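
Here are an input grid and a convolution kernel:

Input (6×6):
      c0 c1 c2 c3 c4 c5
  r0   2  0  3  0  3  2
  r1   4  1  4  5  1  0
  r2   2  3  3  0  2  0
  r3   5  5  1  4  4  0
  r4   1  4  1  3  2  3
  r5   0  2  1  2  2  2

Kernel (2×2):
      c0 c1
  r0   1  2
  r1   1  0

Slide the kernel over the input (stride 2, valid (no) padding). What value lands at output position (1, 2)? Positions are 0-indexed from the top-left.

The receptive field on the input at this output position is [2 0 / 4 0]. Elementwise product with the kernel and sum: 2·1 + 0·2 + 4·1.

6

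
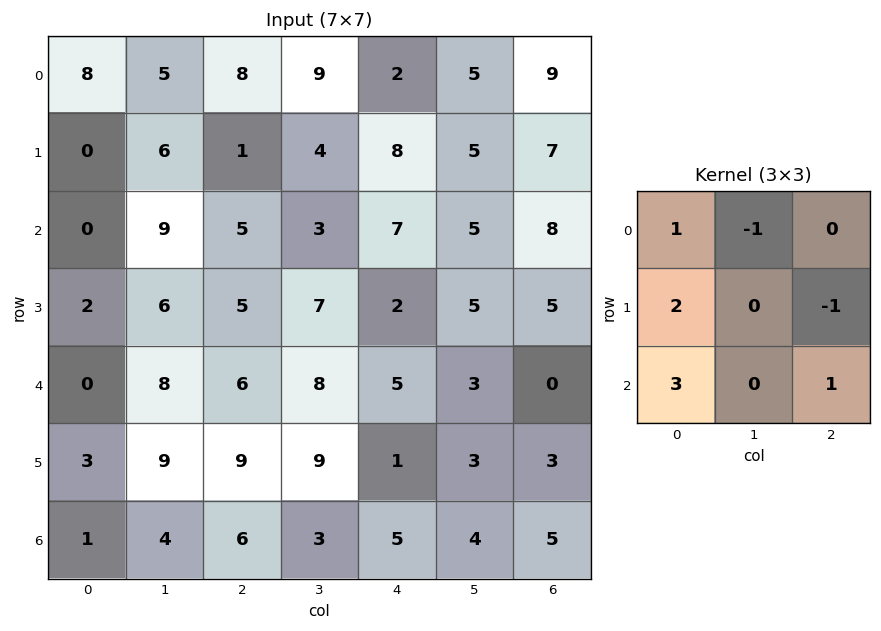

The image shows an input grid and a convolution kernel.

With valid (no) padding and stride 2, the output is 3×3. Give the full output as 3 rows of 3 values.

Output[0,0]: The receptive field on the input at this output position is [8 5 8 / 0 6 1 / 0 9 5]. Elementwise product with the kernel and sum: 8·1 + 5·-1 + 0·2 + 1·-1 + 0·3 + 5·1.
Output[0,1]: The receptive field on the input at this output position is [8 9 2 / 1 4 8 / 5 3 7]. Elementwise product with the kernel and sum: 8·1 + 9·-1 + 1·2 + 8·-1 + 5·3 + 7·1.

7 15 35
-4 33 16
-2 38 21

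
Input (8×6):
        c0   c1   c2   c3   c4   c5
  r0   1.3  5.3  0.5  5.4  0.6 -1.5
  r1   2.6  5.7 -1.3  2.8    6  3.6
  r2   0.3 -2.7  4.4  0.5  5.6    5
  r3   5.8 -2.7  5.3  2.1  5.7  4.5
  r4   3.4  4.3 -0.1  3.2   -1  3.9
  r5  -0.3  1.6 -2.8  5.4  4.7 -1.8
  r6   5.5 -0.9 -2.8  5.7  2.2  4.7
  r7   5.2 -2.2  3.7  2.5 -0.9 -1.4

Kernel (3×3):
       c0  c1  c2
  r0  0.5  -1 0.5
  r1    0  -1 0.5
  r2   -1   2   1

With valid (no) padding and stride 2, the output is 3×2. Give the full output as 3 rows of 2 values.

Output[0,0]: The receptive field on the input at this output position is [1.3 5.3 0.5 / 2.6 5.7 -1.3 / 0.3 -2.7 4.4]. Elementwise product with the kernel and sum: 1.3·0.5 + 5.3·-1 + 0.5·0.5 + 5.7·-1 + -1.3·0.5 + 0.3·-1 + -2.7·2 + 4.4·1.
Output[0,1]: The receptive field on the input at this output position is [0.5 5.4 0.6 / -1.3 2.8 6 / 4.4 0.5 5.6]. Elementwise product with the kernel and sum: 0.5·0.5 + 5.4·-1 + 0.6·0.5 + 2.8·-1 + 6·0.5 + 4.4·-1 + 0.5·2 + 5.6·1.

-12.05 -2.45
15.5 10.75
-15.75 9.6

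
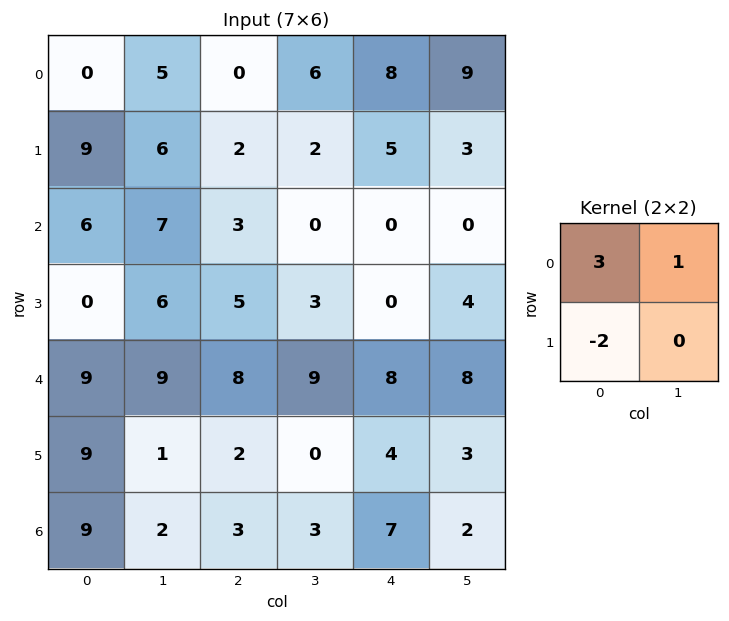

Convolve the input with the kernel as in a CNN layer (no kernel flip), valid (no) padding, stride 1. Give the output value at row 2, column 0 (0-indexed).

25

The receptive field on the input at this output position is [6 7 / 0 6]. Elementwise product with the kernel and sum: 6·3 + 7·1 + 0·-2.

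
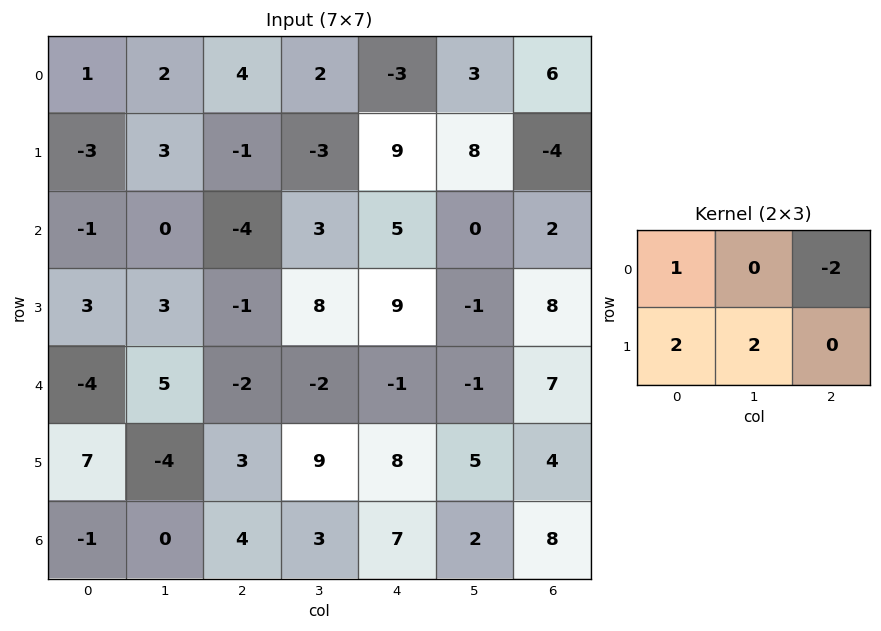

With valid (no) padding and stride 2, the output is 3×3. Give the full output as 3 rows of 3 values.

-7 2 19
19 0 17
6 24 11

Output[0,0]: The receptive field on the input at this output position is [1 2 4 / -3 3 -1]. Elementwise product with the kernel and sum: 1·1 + 4·-2 + -3·2 + 3·2.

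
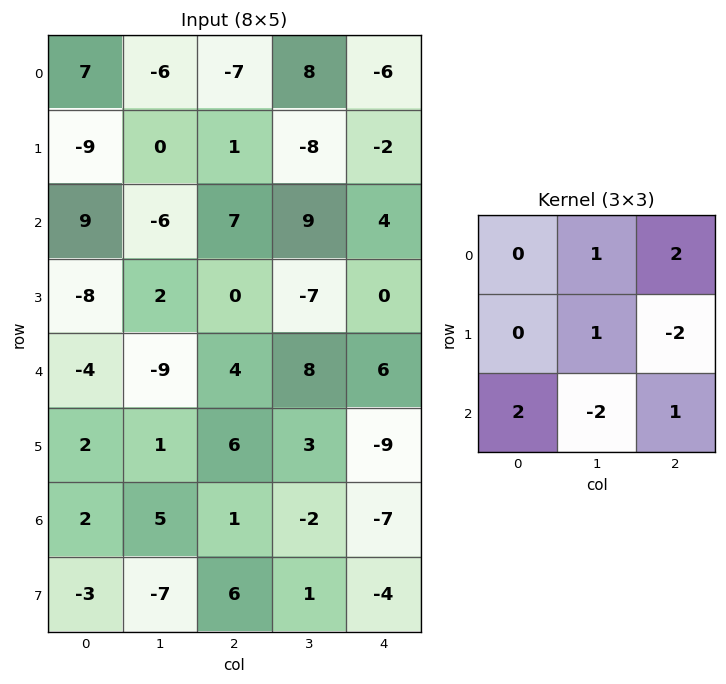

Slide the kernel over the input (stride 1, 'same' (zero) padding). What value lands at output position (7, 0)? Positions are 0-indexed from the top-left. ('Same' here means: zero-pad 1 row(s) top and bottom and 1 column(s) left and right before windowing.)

23

The receptive field on the zero-padded input at this output position is [0 2 5 / 0 -3 -7 / 0 0 0]. Elementwise product with the kernel and sum: 2·1 + 5·2 + -3·1 + -7·-2 + 0·2 + 0·-2 + 0·1.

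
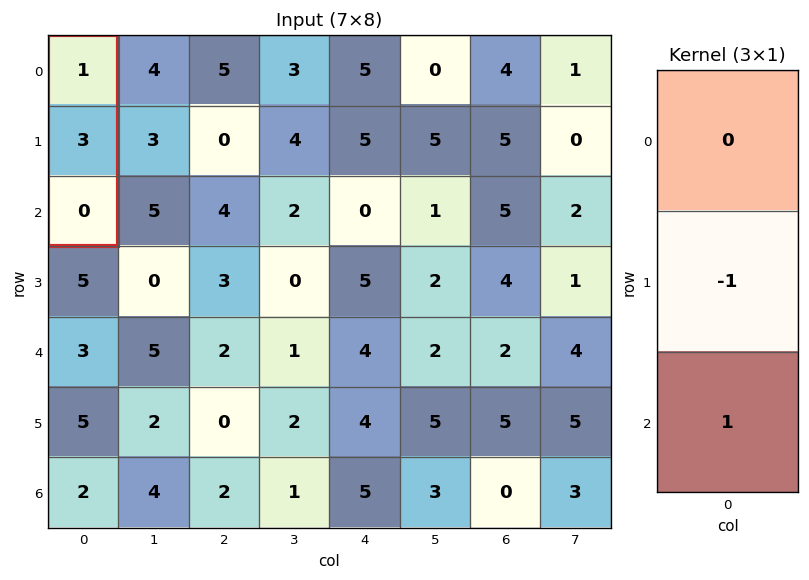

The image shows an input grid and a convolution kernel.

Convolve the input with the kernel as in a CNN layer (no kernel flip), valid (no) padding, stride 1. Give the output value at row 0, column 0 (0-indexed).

The receptive field on the input at this output position is [1 / 3 / 0]. Elementwise product with the kernel and sum: 3·-1 + 0·1.

-3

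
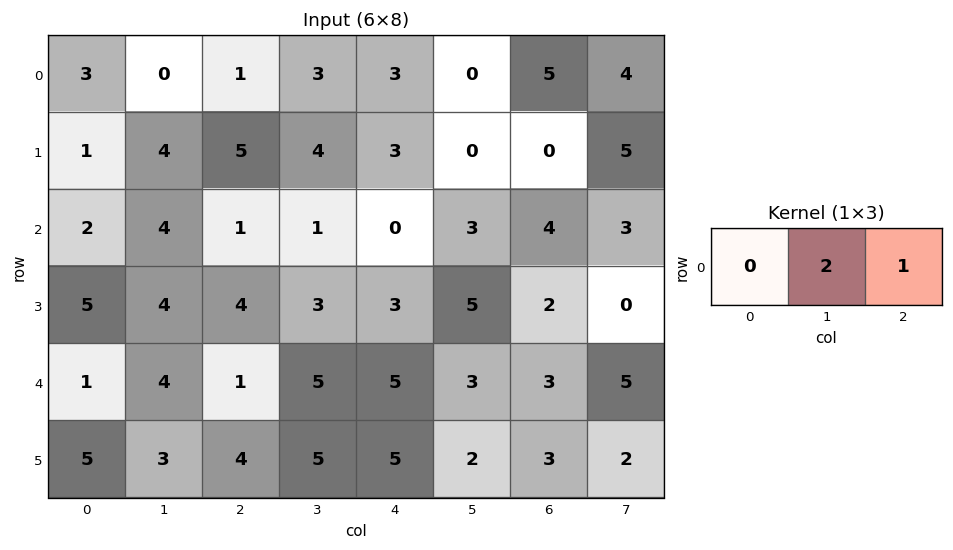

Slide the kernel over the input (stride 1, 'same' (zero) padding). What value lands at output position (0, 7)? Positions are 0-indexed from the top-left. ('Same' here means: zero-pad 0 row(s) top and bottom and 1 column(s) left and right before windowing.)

The receptive field on the zero-padded input at this output position is [5 4 0]. Elementwise product with the kernel and sum: 4·2 + 0·1.

8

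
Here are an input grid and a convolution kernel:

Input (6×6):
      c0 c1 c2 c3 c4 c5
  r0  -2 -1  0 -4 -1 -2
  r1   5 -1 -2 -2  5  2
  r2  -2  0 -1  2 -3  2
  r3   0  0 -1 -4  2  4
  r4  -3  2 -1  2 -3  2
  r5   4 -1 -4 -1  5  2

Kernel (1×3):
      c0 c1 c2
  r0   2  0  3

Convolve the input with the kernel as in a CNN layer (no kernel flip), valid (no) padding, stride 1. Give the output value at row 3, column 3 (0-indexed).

4

The receptive field on the input at this output position is [-4 2 4]. Elementwise product with the kernel and sum: -4·2 + 4·3.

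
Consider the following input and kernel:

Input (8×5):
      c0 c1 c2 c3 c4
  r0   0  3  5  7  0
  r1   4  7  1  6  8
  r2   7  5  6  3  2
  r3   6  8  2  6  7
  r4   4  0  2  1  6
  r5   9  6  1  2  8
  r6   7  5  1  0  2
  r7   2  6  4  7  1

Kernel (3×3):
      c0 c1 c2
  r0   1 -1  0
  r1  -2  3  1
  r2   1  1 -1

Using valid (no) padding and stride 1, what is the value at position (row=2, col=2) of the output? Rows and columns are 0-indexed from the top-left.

The receptive field on the input at this output position is [6 3 2 / 2 6 7 / 2 1 6]. Elementwise product with the kernel and sum: 6·1 + 3·-1 + 2·-2 + 6·3 + 7·1 + 2·1 + 1·1 + 6·-1.

21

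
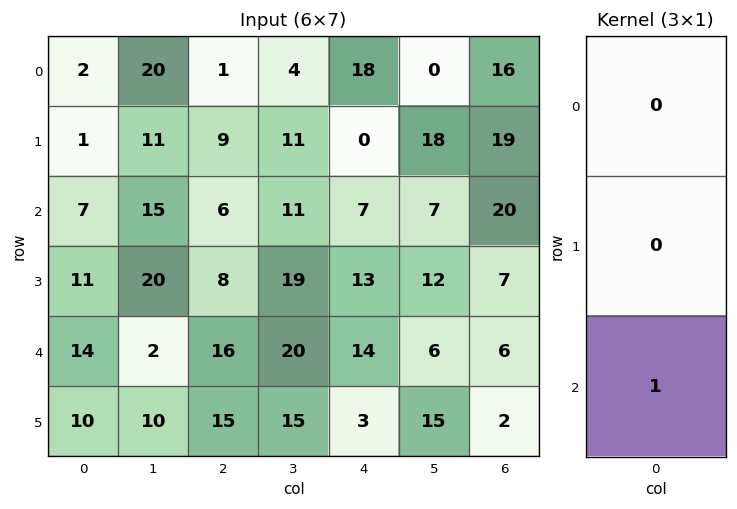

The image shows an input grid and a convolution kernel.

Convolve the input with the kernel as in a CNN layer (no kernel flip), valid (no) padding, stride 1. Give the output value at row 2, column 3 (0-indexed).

20

The receptive field on the input at this output position is [11 / 19 / 20]. Elementwise product with the kernel and sum: 20·1.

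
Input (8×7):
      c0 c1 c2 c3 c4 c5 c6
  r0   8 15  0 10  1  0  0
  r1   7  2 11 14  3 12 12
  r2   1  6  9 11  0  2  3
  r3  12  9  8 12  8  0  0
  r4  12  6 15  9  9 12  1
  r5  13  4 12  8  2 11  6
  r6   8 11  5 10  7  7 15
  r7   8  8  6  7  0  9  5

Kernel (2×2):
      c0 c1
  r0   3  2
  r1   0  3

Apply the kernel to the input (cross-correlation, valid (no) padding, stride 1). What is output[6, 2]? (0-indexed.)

The receptive field on the input at this output position is [5 10 / 6 7]. Elementwise product with the kernel and sum: 5·3 + 10·2 + 7·3.

56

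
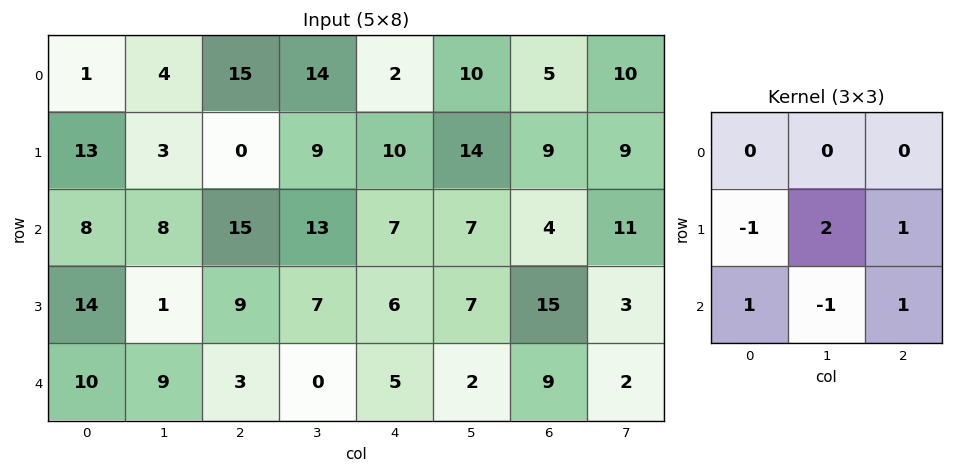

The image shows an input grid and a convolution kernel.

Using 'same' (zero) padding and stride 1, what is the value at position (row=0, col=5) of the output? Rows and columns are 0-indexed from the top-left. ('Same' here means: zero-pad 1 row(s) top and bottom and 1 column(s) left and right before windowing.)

28

The receptive field on the zero-padded input at this output position is [0 0 0 / 2 10 5 / 10 14 9]. Elementwise product with the kernel and sum: 2·-1 + 10·2 + 5·1 + 10·1 + 14·-1 + 9·1.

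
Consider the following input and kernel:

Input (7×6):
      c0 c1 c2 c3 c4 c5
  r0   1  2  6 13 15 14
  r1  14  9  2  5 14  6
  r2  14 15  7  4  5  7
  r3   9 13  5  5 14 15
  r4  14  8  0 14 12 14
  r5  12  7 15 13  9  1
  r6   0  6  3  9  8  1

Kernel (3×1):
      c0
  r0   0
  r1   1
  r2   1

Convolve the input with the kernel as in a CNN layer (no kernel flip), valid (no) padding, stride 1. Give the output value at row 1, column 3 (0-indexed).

9

The receptive field on the input at this output position is [5 / 4 / 5]. Elementwise product with the kernel and sum: 4·1 + 5·1.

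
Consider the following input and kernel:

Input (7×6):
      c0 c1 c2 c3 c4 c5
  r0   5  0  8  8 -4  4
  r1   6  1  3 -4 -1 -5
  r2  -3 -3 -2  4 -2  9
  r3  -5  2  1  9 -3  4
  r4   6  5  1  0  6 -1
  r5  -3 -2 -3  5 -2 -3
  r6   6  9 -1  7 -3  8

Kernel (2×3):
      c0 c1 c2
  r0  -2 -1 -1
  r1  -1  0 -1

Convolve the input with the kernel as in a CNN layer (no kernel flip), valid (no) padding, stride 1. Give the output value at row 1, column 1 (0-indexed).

-2

The receptive field on the input at this output position is [1 3 -4 / -3 -2 4]. Elementwise product with the kernel and sum: 1·-2 + 3·-1 + -4·-1 + -3·-1 + 4·-1.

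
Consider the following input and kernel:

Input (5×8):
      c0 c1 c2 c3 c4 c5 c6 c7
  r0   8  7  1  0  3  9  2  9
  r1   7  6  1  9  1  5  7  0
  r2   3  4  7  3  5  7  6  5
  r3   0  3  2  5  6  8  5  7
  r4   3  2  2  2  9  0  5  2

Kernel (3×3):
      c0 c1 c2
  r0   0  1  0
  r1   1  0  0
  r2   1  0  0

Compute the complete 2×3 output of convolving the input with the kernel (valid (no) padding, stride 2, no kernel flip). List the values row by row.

17 8 15
7 7 22

Output[0,0]: The receptive field on the input at this output position is [8 7 1 / 7 6 1 / 3 4 7]. Elementwise product with the kernel and sum: 7·1 + 7·1 + 3·1.
Output[0,1]: The receptive field on the input at this output position is [1 0 3 / 1 9 1 / 7 3 5]. Elementwise product with the kernel and sum: 0·1 + 1·1 + 7·1.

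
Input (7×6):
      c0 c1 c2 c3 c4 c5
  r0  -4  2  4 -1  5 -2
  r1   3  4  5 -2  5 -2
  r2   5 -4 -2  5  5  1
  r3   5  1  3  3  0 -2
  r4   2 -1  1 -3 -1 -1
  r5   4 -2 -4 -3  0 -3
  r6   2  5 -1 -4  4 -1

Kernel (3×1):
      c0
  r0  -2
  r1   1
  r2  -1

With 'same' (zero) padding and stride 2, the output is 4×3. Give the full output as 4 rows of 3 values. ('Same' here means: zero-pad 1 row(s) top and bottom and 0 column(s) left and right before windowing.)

-7 -1 0
-6 -15 -5
-12 -1 -1
-6 7 4

Output[0,0]: The receptive field on the zero-padded input at this output position is [0 / -4 / 3]. Elementwise product with the kernel and sum: 0·-2 + -4·1 + 3·-1.
Output[0,1]: The receptive field on the zero-padded input at this output position is [0 / 4 / 5]. Elementwise product with the kernel and sum: 0·-2 + 4·1 + 5·-1.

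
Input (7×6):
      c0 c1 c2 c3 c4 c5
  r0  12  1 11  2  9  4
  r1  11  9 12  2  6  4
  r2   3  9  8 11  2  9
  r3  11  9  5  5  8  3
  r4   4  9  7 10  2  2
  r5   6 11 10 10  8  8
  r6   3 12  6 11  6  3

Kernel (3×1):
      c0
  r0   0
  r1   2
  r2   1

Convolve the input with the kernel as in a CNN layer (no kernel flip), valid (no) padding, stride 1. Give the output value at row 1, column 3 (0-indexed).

27

The receptive field on the input at this output position is [2 / 11 / 5]. Elementwise product with the kernel and sum: 11·2 + 5·1.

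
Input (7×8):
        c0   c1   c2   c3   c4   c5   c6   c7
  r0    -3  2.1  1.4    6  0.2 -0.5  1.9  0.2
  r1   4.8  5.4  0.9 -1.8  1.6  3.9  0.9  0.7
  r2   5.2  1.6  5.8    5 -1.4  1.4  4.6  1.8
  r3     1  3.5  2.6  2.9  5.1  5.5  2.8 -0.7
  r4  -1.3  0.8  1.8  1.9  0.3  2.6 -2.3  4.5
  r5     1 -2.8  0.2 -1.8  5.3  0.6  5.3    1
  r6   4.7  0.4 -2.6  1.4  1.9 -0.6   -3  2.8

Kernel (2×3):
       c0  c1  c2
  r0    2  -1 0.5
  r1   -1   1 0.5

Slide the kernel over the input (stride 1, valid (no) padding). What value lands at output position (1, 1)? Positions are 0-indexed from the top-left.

The receptive field on the input at this output position is [5.4 0.9 -1.8 / 1.6 5.8 5]. Elementwise product with the kernel and sum: 5.4·2 + 0.9·-1 + -1.8·0.5 + 1.6·-1 + 5.8·1 + 5·0.5.

15.7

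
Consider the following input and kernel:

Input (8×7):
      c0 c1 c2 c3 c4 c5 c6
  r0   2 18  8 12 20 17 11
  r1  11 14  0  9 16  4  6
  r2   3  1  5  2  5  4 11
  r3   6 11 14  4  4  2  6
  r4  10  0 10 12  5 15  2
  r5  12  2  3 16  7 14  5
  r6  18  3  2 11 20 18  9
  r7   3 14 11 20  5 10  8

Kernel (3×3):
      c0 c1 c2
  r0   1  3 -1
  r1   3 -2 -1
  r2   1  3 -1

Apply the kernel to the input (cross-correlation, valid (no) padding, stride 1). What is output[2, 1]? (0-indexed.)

The receptive field on the input at this output position is [1 5 2 / 11 14 4 / 0 10 12]. Elementwise product with the kernel and sum: 1·1 + 5·3 + 2·-1 + 11·3 + 14·-2 + 4·-1 + 0·1 + 10·3 + 12·-1.

33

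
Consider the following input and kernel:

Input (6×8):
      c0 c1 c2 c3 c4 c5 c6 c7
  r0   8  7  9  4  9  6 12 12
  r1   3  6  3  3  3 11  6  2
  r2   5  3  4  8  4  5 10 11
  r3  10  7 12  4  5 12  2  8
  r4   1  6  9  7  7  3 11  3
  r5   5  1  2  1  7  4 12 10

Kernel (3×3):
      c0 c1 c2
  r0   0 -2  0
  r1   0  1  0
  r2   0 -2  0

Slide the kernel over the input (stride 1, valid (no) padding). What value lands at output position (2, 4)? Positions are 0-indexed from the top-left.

The receptive field on the input at this output position is [4 5 10 / 5 12 2 / 7 3 11]. Elementwise product with the kernel and sum: 5·-2 + 12·1 + 3·-2.

-4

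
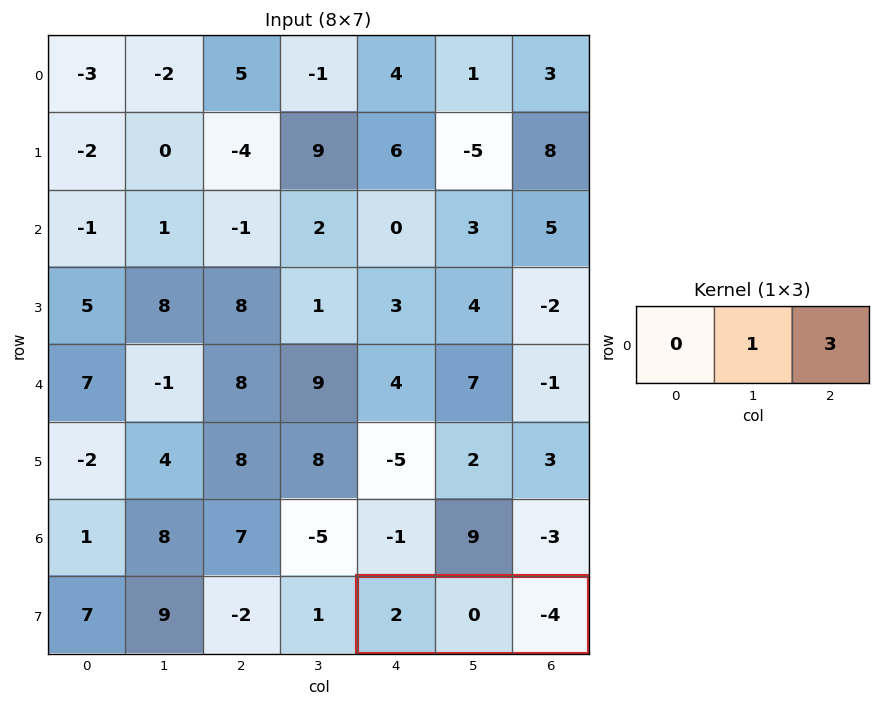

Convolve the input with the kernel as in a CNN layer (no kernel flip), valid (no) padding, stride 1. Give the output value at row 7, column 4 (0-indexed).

The receptive field on the input at this output position is [2 0 -4]. Elementwise product with the kernel and sum: 0·1 + -4·3.

-12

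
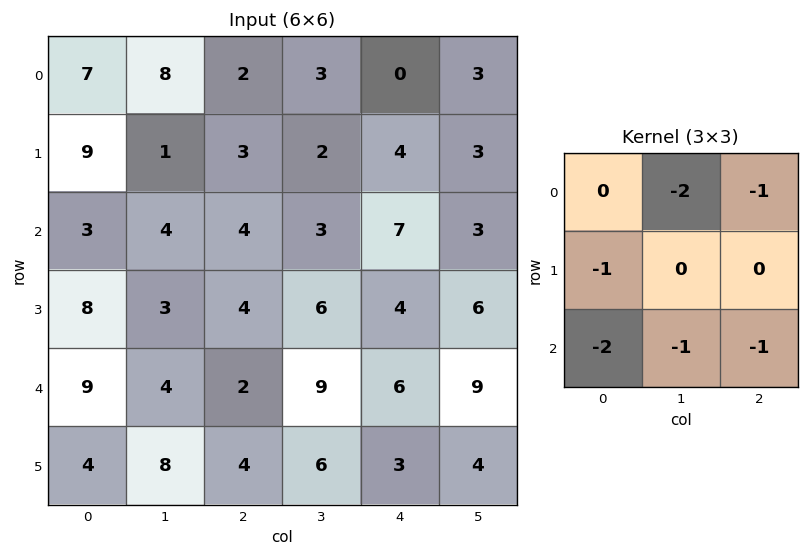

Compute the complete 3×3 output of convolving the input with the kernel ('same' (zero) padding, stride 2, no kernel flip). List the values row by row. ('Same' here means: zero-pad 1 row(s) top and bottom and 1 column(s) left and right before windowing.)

Output[0,0]: The receptive field on the zero-padded input at this output position is [0 0 0 / 0 7 8 / 0 9 1]. Elementwise product with the kernel and sum: 0·-2 + 0·-1 + 0·-1 + 0·-2 + 9·-1 + 1·-1.
Output[0,1]: The receptive field on the zero-padded input at this output position is [0 0 0 / 8 2 3 / 1 3 2]. Elementwise product with the kernel and sum: 0·-2 + 0·-1 + 8·-1 + 1·-2 + 3·-1 + 2·-1.

-10 -15 -14
-30 -28 -36
-31 -44 -42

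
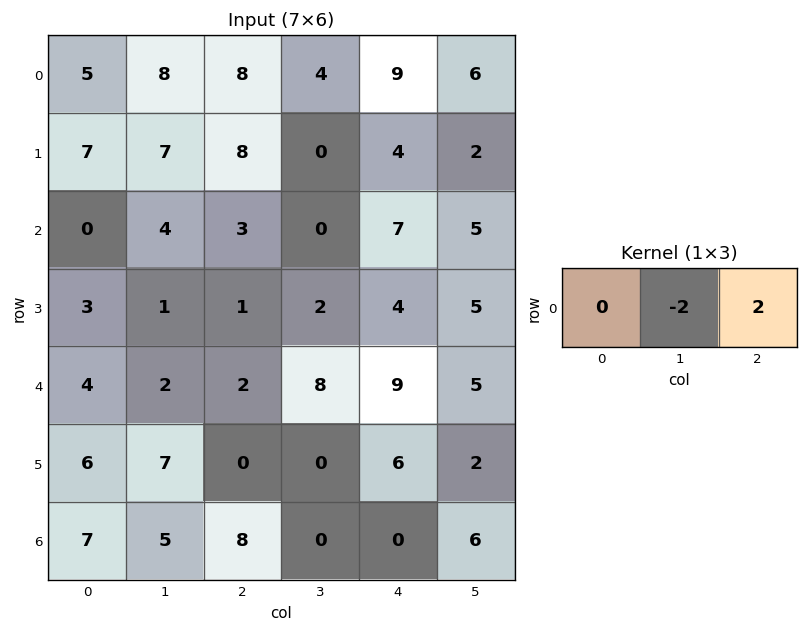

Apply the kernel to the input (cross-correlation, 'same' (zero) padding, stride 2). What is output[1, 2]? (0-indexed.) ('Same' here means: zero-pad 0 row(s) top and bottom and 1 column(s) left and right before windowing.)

The receptive field on the zero-padded input at this output position is [0 7 5]. Elementwise product with the kernel and sum: 7·-2 + 5·2.

-4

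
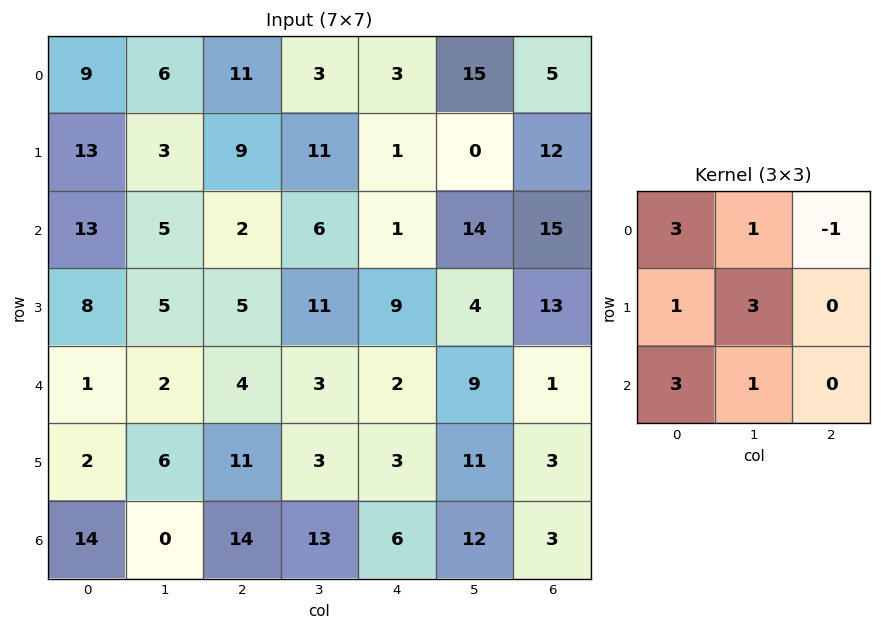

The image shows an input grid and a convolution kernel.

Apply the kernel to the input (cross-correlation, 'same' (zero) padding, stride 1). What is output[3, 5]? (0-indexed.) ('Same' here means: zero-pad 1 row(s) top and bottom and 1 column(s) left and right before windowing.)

The receptive field on the zero-padded input at this output position is [1 14 15 / 9 4 13 / 2 9 1]. Elementwise product with the kernel and sum: 1·3 + 14·1 + 15·-1 + 9·1 + 4·3 + 2·3 + 9·1.

38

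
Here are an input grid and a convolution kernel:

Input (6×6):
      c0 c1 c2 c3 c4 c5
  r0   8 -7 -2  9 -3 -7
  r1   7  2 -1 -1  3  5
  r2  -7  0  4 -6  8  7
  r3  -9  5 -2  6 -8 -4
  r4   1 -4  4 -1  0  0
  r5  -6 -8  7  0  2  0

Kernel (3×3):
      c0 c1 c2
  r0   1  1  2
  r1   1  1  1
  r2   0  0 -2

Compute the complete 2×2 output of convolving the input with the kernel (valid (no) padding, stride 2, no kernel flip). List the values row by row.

-3 -14
-13 10

Output[0,0]: The receptive field on the input at this output position is [8 -7 -2 / 7 2 -1 / -7 0 4]. Elementwise product with the kernel and sum: 8·1 + -7·1 + -2·2 + 7·1 + 2·1 + -1·1 + 4·-2.
Output[0,1]: The receptive field on the input at this output position is [-2 9 -3 / -1 -1 3 / 4 -6 8]. Elementwise product with the kernel and sum: -2·1 + 9·1 + -3·2 + -1·1 + -1·1 + 3·1 + 8·-2.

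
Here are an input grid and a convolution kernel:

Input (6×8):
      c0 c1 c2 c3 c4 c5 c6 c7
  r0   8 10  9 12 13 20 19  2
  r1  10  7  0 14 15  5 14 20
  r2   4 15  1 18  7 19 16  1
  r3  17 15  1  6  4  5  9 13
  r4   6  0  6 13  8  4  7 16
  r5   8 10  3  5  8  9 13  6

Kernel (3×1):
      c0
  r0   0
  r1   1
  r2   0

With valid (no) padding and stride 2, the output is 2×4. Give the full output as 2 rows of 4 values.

Output[0,0]: The receptive field on the input at this output position is [8 / 10 / 4]. Elementwise product with the kernel and sum: 10·1.

10 0 15 14
17 1 4 9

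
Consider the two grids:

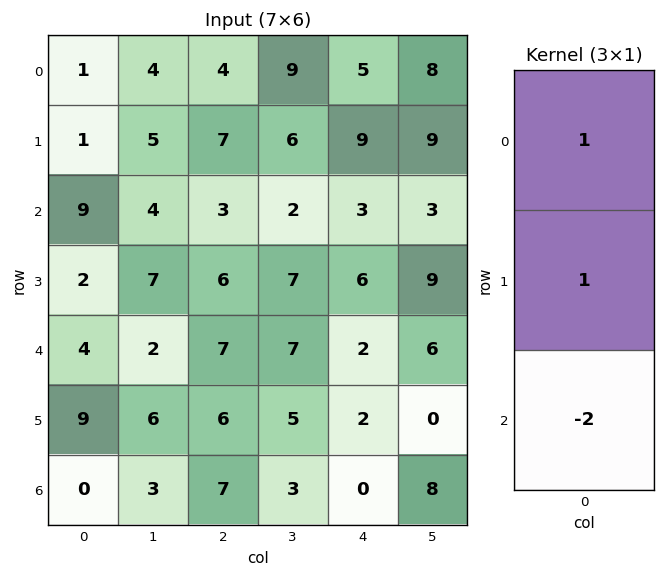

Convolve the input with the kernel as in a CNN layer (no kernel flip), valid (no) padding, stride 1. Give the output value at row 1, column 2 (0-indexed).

The receptive field on the input at this output position is [7 / 3 / 6]. Elementwise product with the kernel and sum: 7·1 + 3·1 + 6·-2.

-2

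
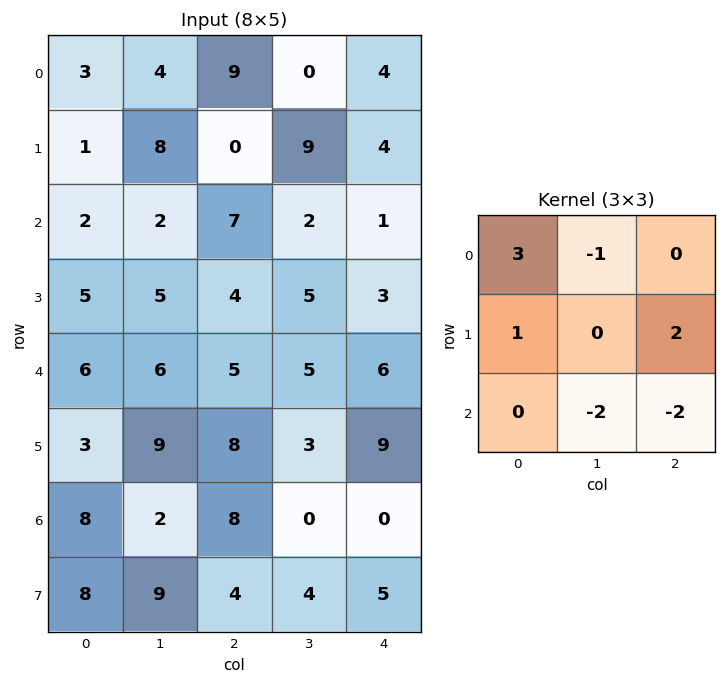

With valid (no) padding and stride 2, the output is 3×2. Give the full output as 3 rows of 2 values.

-12 29
-5 7
11 36

Output[0,0]: The receptive field on the input at this output position is [3 4 9 / 1 8 0 / 2 2 7]. Elementwise product with the kernel and sum: 3·3 + 4·-1 + 1·1 + 0·2 + 2·-2 + 7·-2.
Output[0,1]: The receptive field on the input at this output position is [9 0 4 / 0 9 4 / 7 2 1]. Elementwise product with the kernel and sum: 9·3 + 0·-1 + 0·1 + 4·2 + 2·-2 + 1·-2.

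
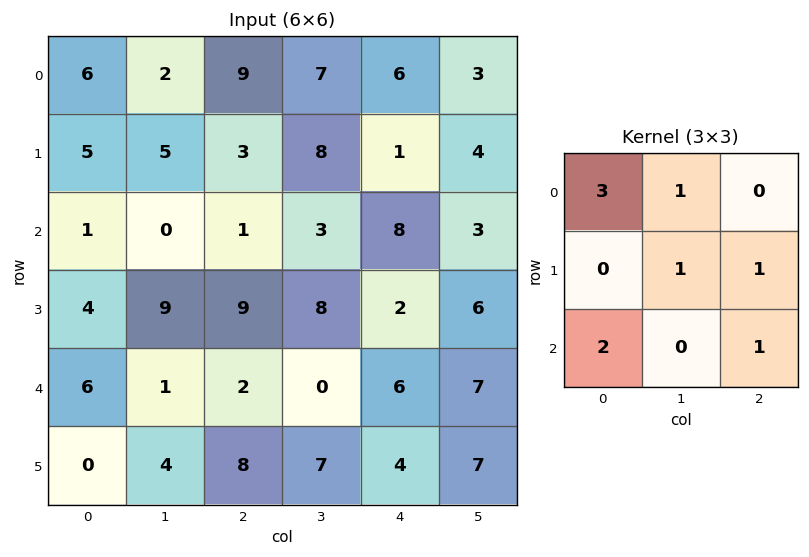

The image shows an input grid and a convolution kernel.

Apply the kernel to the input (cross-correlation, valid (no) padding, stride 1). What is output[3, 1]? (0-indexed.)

The receptive field on the input at this output position is [9 9 8 / 1 2 0 / 4 8 7]. Elementwise product with the kernel and sum: 9·3 + 9·1 + 2·1 + 0·1 + 4·2 + 7·1.

53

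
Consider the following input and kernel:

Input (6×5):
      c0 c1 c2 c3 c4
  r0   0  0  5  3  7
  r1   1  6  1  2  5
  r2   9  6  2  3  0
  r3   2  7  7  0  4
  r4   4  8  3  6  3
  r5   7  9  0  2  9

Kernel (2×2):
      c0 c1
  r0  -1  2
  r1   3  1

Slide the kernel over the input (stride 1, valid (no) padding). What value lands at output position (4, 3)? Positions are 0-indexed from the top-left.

15

The receptive field on the input at this output position is [6 3 / 2 9]. Elementwise product with the kernel and sum: 6·-1 + 3·2 + 2·3 + 9·1.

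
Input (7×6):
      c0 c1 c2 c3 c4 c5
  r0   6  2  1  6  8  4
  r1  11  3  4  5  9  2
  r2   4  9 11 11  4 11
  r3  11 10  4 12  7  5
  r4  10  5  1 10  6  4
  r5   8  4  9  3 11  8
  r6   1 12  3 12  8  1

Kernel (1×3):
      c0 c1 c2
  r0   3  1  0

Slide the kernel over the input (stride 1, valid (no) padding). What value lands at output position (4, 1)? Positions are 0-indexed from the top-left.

16

The receptive field on the input at this output position is [5 1 10]. Elementwise product with the kernel and sum: 5·3 + 1·1.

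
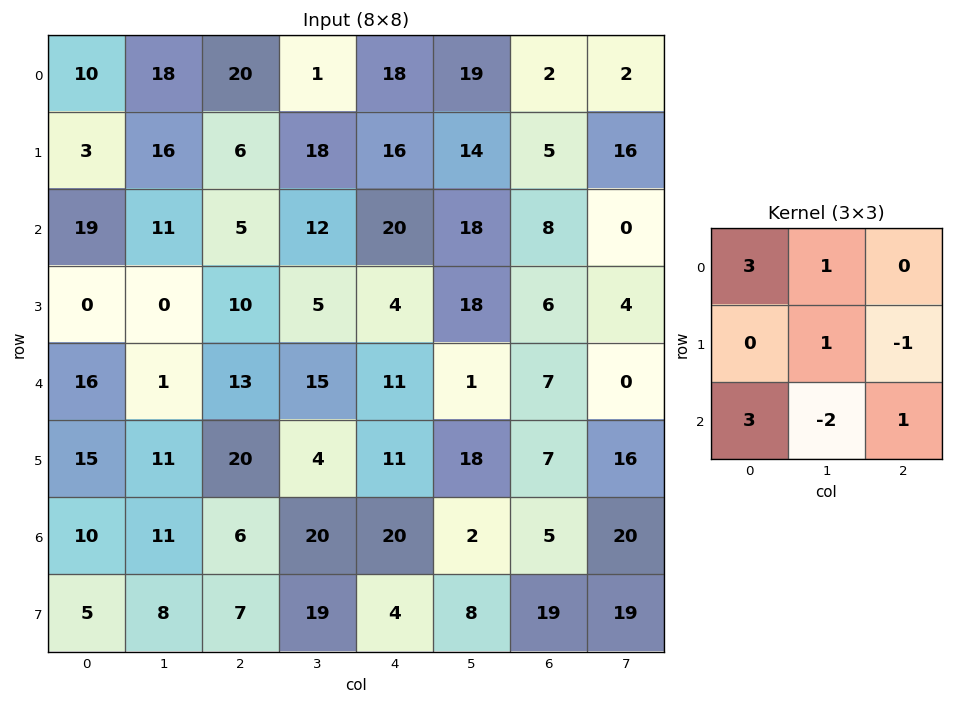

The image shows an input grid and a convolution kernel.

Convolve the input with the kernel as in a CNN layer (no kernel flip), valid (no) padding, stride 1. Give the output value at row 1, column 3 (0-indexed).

The receptive field on the input at this output position is [18 16 14 / 12 20 18 / 5 4 18]. Elementwise product with the kernel and sum: 18·3 + 16·1 + 20·1 + 18·-1 + 5·3 + 4·-2 + 18·1.

97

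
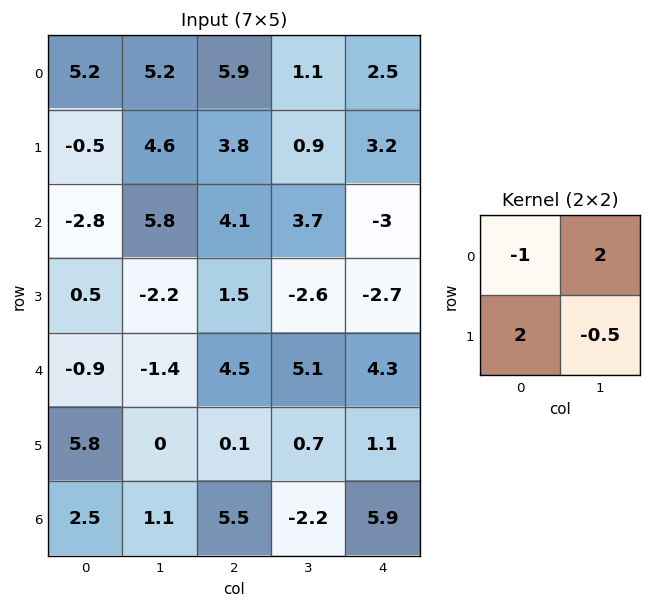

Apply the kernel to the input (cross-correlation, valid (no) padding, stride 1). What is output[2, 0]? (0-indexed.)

The receptive field on the input at this output position is [-2.8 5.8 / 0.5 -2.2]. Elementwise product with the kernel and sum: -2.8·-1 + 5.8·2 + 0.5·2 + -2.2·-0.5.

16.5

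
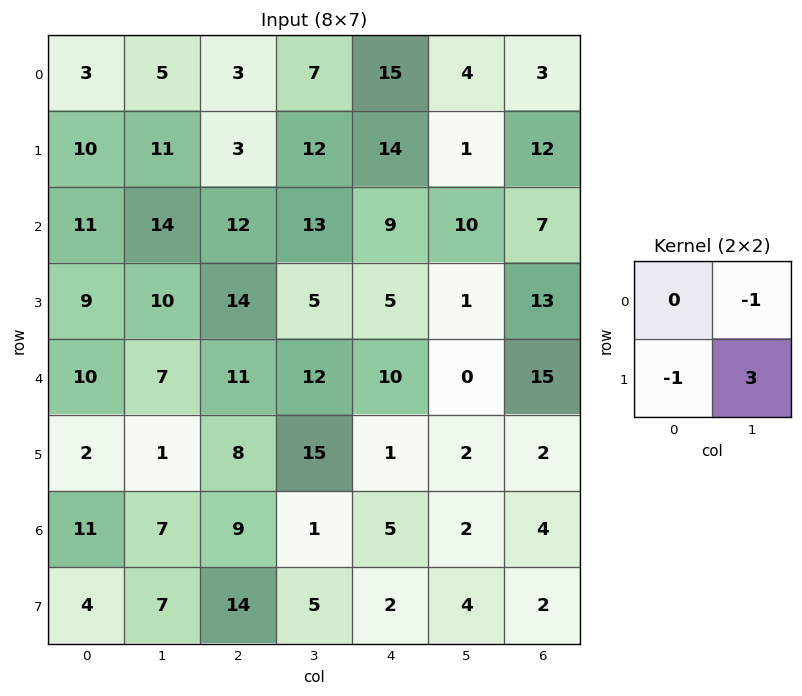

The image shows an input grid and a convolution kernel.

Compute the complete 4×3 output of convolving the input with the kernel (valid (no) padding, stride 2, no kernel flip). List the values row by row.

Output[0,0]: The receptive field on the input at this output position is [3 5 / 10 11]. Elementwise product with the kernel and sum: 5·-1 + 10·-1 + 11·3.

18 26 -15
7 -12 -12
-6 25 5
10 0 8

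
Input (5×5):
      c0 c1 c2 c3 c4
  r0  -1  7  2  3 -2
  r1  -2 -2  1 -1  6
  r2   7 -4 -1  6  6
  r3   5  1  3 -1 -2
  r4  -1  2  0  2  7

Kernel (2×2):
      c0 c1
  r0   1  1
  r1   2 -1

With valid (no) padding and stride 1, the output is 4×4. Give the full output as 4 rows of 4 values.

Output[0,0]: The receptive field on the input at this output position is [-1 7 / -2 -2]. Elementwise product with the kernel and sum: -1·1 + 7·1 + -2·2 + -2·-1.

4 4 8 -7
14 -8 -8 11
12 -6 12 12
2 8 0 -6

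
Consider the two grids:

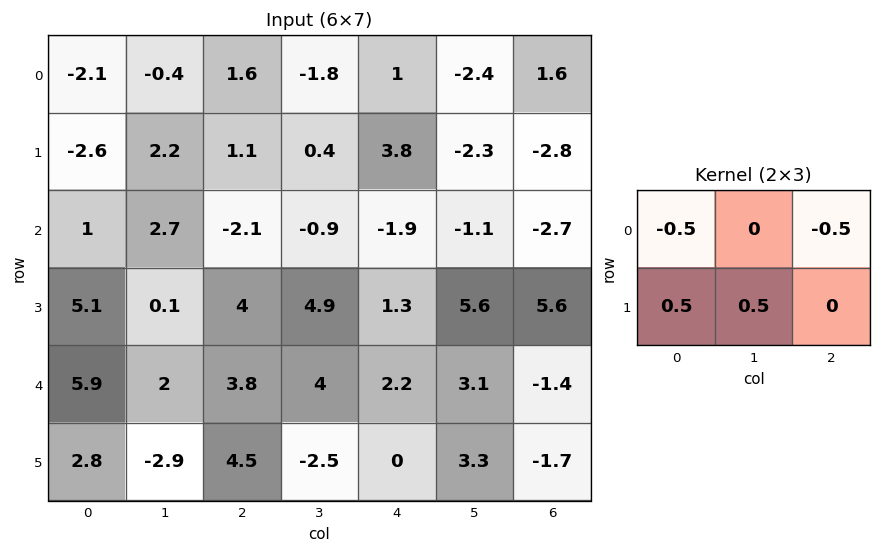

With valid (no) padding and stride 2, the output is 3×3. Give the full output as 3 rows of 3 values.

0.05 -0.55 -0.55
3.15 6.45 5.75
-4.9 -2 1.25

Output[0,0]: The receptive field on the input at this output position is [-2.1 -0.4 1.6 / -2.6 2.2 1.1]. Elementwise product with the kernel and sum: -2.1·-0.5 + 1.6·-0.5 + -2.6·0.5 + 2.2·0.5.
Output[0,1]: The receptive field on the input at this output position is [1.6 -1.8 1 / 1.1 0.4 3.8]. Elementwise product with the kernel and sum: 1.6·-0.5 + 1·-0.5 + 1.1·0.5 + 0.4·0.5.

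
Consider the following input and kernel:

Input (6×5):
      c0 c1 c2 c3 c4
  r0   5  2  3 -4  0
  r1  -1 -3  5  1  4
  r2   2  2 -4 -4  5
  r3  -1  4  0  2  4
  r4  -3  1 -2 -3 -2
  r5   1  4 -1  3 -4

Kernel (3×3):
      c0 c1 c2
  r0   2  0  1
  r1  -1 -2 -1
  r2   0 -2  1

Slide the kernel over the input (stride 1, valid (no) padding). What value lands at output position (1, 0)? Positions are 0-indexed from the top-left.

-7

The receptive field on the input at this output position is [-1 -3 5 / 2 2 -4 / -1 4 0]. Elementwise product with the kernel and sum: -1·2 + 5·1 + 2·-1 + 2·-2 + -4·-1 + 4·-2 + 0·1.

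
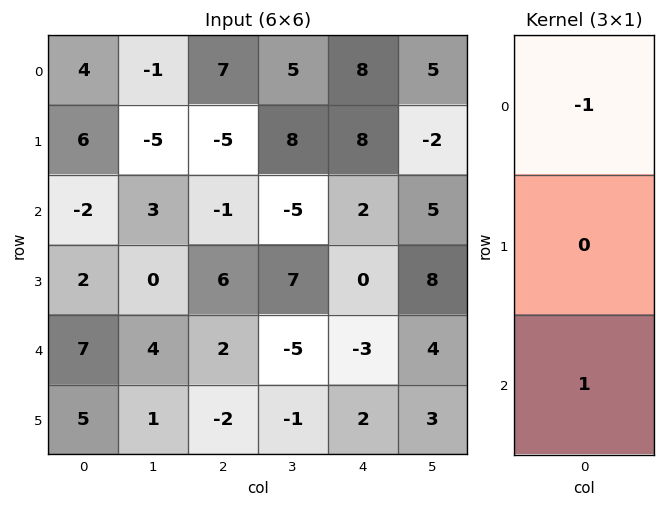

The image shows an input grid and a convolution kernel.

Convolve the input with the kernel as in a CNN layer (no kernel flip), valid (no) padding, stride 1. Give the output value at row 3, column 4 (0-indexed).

The receptive field on the input at this output position is [0 / -3 / 2]. Elementwise product with the kernel and sum: 0·-1 + 2·1.

2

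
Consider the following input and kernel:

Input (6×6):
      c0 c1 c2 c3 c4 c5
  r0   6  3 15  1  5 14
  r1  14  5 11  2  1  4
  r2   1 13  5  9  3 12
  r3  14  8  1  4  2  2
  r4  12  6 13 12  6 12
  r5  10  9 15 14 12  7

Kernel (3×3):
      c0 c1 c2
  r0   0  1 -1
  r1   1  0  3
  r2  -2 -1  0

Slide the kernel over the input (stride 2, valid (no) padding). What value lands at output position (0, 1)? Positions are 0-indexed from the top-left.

-9

The receptive field on the input at this output position is [15 1 5 / 11 2 1 / 5 9 3]. Elementwise product with the kernel and sum: 1·1 + 5·-1 + 11·1 + 1·3 + 5·-2 + 9·-1.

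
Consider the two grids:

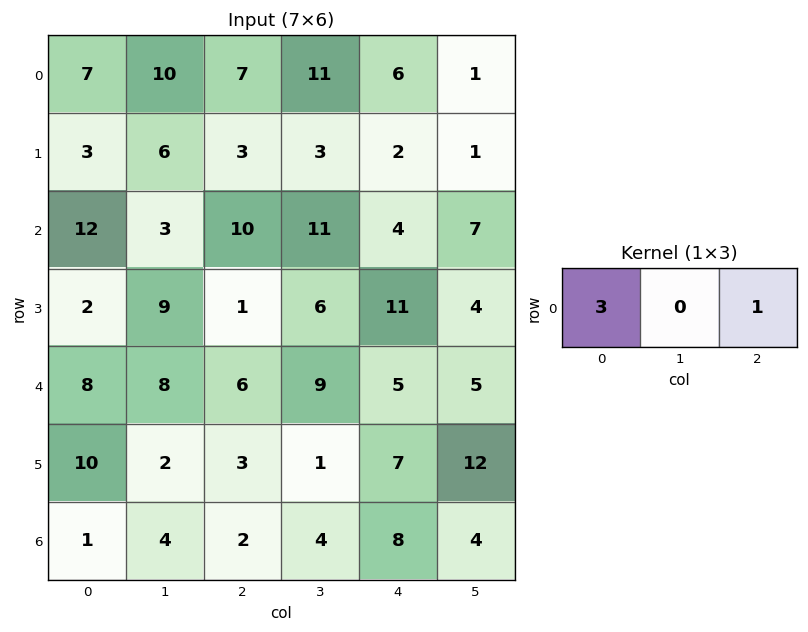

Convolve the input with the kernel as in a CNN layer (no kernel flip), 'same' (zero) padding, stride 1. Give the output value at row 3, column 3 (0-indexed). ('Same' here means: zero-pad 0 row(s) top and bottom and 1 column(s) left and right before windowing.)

The receptive field on the zero-padded input at this output position is [1 6 11]. Elementwise product with the kernel and sum: 1·3 + 11·1.

14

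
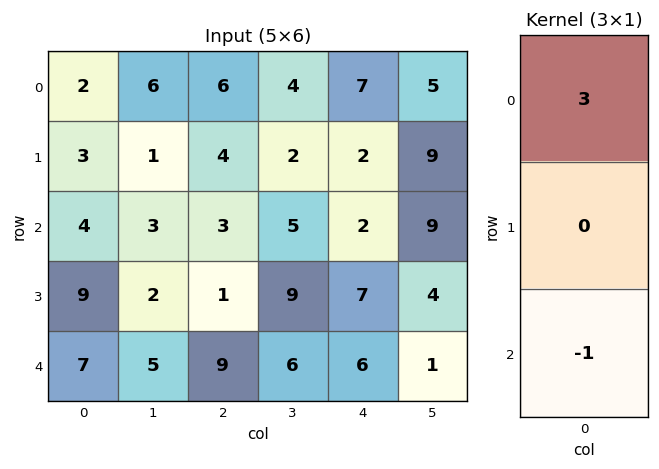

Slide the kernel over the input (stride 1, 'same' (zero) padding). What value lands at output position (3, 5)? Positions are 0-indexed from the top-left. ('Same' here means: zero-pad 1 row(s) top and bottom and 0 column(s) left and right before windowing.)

26

The receptive field on the zero-padded input at this output position is [9 / 4 / 1]. Elementwise product with the kernel and sum: 9·3 + 1·-1.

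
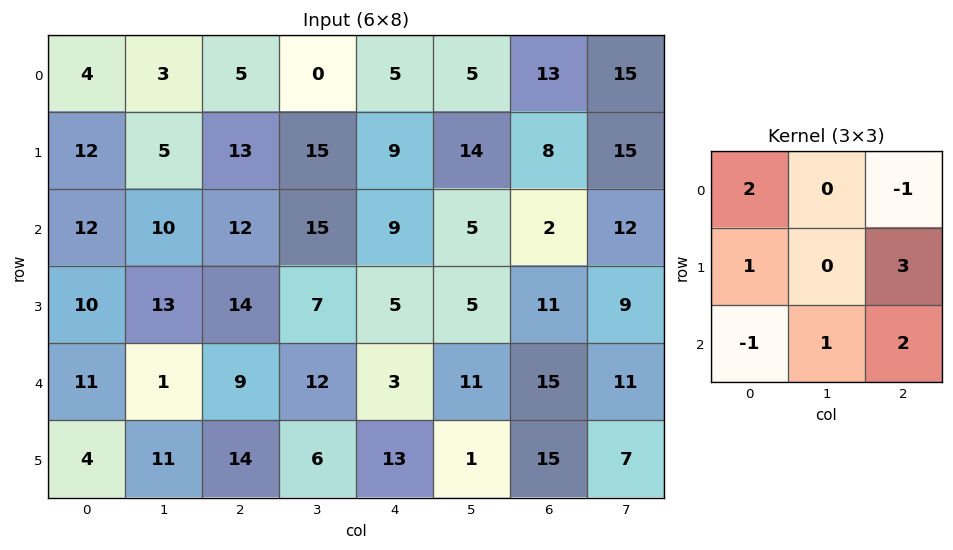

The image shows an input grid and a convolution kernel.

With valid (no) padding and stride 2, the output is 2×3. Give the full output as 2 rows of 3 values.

76 66 30
72 53 92

Output[0,0]: The receptive field on the input at this output position is [4 3 5 / 12 5 13 / 12 10 12]. Elementwise product with the kernel and sum: 4·2 + 5·-1 + 12·1 + 13·3 + 12·-1 + 10·1 + 12·2.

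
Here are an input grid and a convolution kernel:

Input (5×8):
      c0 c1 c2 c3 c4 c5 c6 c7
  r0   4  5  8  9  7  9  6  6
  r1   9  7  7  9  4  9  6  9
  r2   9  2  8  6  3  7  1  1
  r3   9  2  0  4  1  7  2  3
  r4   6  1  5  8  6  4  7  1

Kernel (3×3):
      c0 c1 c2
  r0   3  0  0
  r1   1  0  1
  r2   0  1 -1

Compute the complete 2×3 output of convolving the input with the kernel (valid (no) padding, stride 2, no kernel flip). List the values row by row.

Output[0,0]: The receptive field on the input at this output position is [4 5 8 / 9 7 7 / 9 2 8]. Elementwise product with the kernel and sum: 4·3 + 9·1 + 7·1 + 2·1 + 8·-1.
Output[0,1]: The receptive field on the input at this output position is [8 9 7 / 7 9 4 / 8 6 3]. Elementwise product with the kernel and sum: 8·3 + 7·1 + 4·1 + 6·1 + 3·-1.

22 38 37
32 27 9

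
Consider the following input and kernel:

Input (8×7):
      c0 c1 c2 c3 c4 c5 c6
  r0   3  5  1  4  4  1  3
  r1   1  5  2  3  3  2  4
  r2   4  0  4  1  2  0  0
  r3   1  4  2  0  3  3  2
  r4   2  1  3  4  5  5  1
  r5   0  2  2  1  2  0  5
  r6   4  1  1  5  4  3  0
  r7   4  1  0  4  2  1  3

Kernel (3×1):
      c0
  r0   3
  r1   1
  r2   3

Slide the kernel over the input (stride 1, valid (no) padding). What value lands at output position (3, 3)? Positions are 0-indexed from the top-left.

The receptive field on the input at this output position is [0 / 4 / 1]. Elementwise product with the kernel and sum: 0·3 + 4·1 + 1·3.

7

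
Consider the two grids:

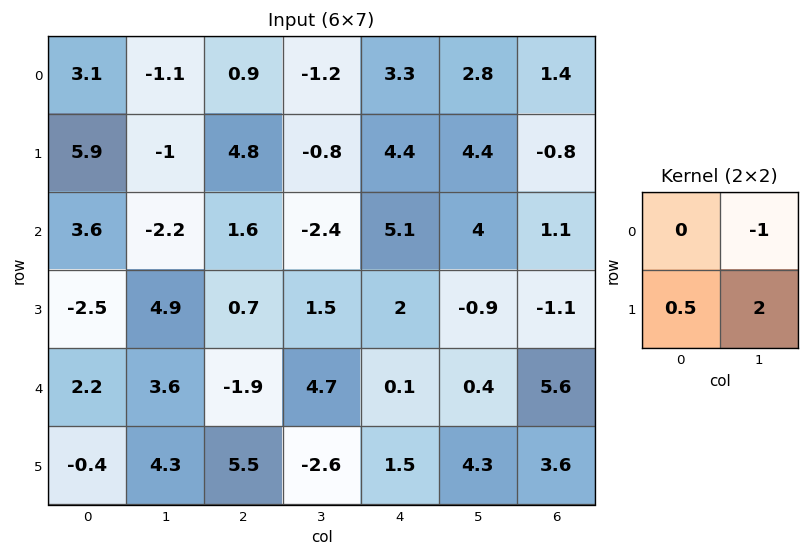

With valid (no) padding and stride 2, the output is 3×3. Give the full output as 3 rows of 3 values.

2.05 2 8.2
10.75 5.75 -4.8
4.8 -7.15 8.95

Output[0,0]: The receptive field on the input at this output position is [3.1 -1.1 / 5.9 -1]. Elementwise product with the kernel and sum: -1.1·-1 + 5.9·0.5 + -1·2.
Output[0,1]: The receptive field on the input at this output position is [0.9 -1.2 / 4.8 -0.8]. Elementwise product with the kernel and sum: -1.2·-1 + 4.8·0.5 + -0.8·2.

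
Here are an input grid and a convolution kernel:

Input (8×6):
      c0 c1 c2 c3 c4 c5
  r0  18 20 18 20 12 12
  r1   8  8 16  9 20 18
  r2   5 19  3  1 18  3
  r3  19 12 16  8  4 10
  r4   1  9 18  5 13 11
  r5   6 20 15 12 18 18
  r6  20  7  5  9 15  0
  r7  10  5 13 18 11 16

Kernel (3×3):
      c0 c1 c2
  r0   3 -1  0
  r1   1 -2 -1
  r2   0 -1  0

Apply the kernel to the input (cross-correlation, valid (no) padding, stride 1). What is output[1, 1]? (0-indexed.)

4

The receptive field on the input at this output position is [8 16 9 / 19 3 1 / 12 16 8]. Elementwise product with the kernel and sum: 8·3 + 16·-1 + 19·1 + 3·-2 + 1·-1 + 16·-1.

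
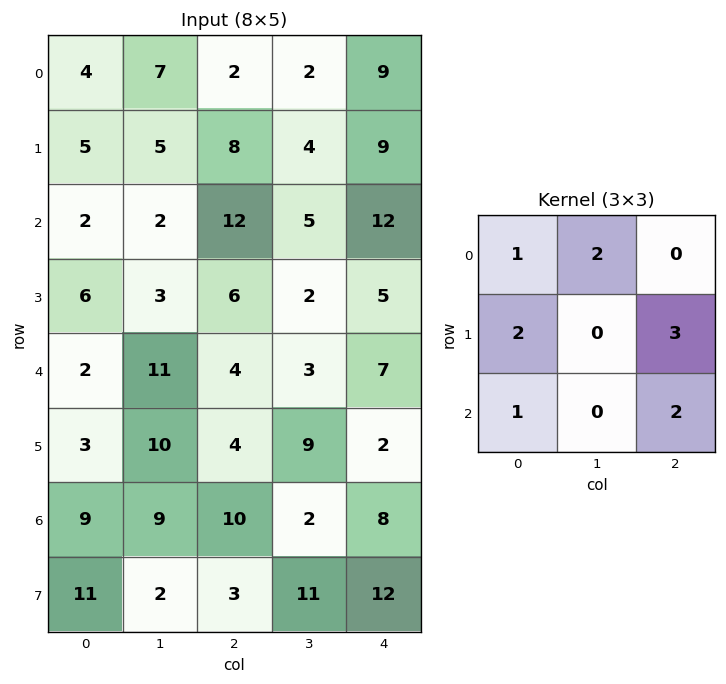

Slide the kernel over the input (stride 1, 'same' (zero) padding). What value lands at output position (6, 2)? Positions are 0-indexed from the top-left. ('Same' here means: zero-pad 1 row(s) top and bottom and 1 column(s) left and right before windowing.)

66

The receptive field on the zero-padded input at this output position is [10 4 9 / 9 10 2 / 2 3 11]. Elementwise product with the kernel and sum: 10·1 + 4·2 + 9·2 + 2·3 + 2·1 + 11·2.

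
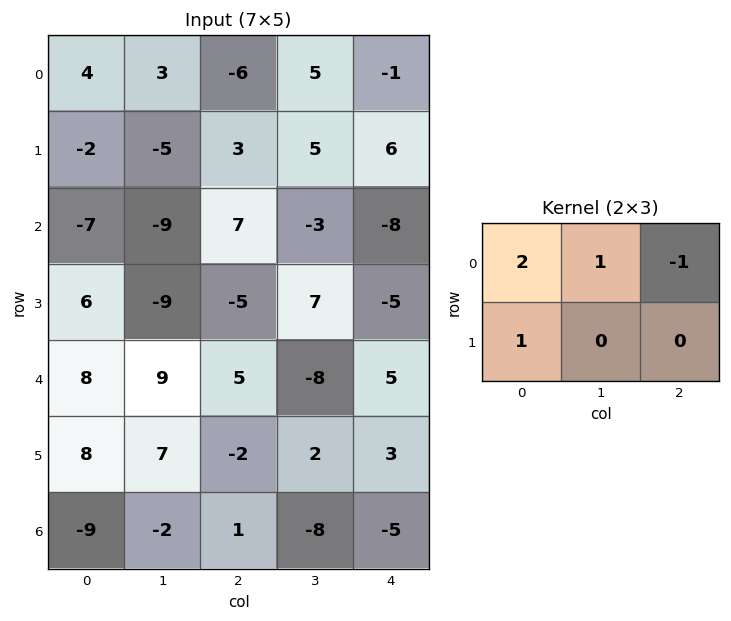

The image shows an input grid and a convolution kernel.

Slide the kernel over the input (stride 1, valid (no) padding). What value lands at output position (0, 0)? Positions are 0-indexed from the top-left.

15

The receptive field on the input at this output position is [4 3 -6 / -2 -5 3]. Elementwise product with the kernel and sum: 4·2 + 3·1 + -6·-1 + -2·1.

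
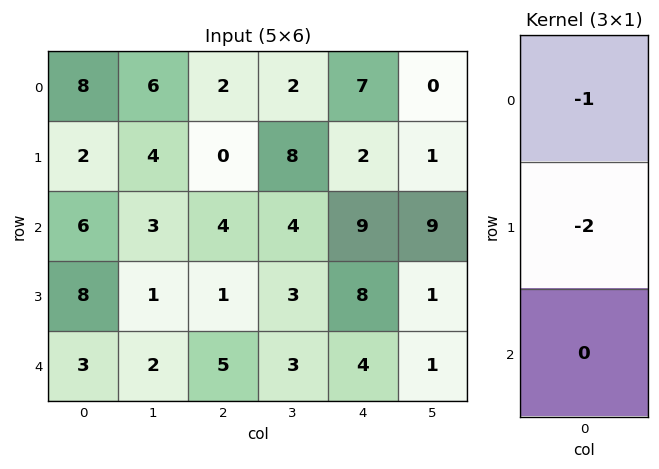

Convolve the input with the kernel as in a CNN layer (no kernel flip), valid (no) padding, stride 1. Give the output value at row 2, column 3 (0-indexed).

The receptive field on the input at this output position is [4 / 3 / 3]. Elementwise product with the kernel and sum: 4·-1 + 3·-2.

-10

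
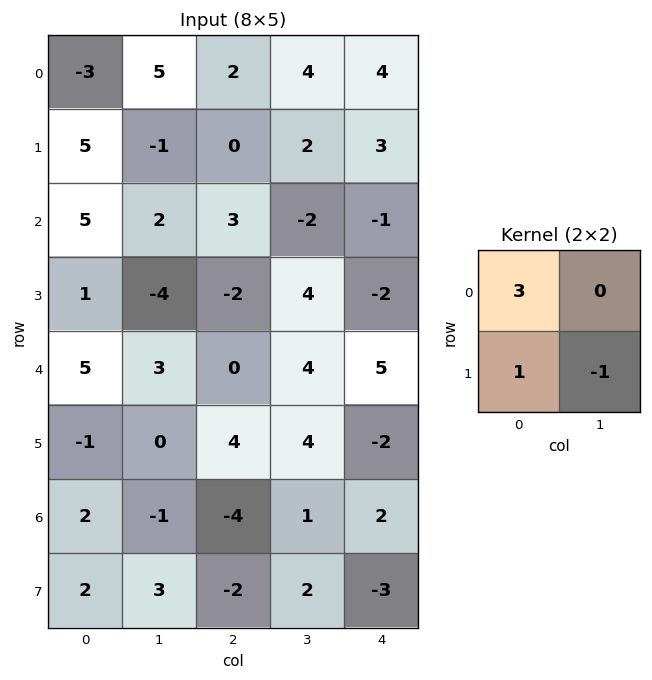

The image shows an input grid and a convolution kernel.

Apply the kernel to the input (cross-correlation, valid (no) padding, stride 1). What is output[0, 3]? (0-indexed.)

11

The receptive field on the input at this output position is [4 4 / 2 3]. Elementwise product with the kernel and sum: 4·3 + 2·1 + 3·-1.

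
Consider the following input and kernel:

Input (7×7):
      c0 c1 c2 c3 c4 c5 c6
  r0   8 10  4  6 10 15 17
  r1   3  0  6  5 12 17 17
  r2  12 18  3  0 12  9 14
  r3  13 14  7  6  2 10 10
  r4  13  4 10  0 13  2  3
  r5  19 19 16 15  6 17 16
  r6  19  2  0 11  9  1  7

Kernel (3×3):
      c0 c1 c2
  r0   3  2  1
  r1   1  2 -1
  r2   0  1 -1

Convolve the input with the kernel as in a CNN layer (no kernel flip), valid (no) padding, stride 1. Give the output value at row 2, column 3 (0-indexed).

The receptive field on the input at this output position is [0 12 9 / 6 2 10 / 0 13 2]. Elementwise product with the kernel and sum: 0·3 + 12·2 + 9·1 + 6·1 + 2·2 + 10·-1 + 13·1 + 2·-1.

44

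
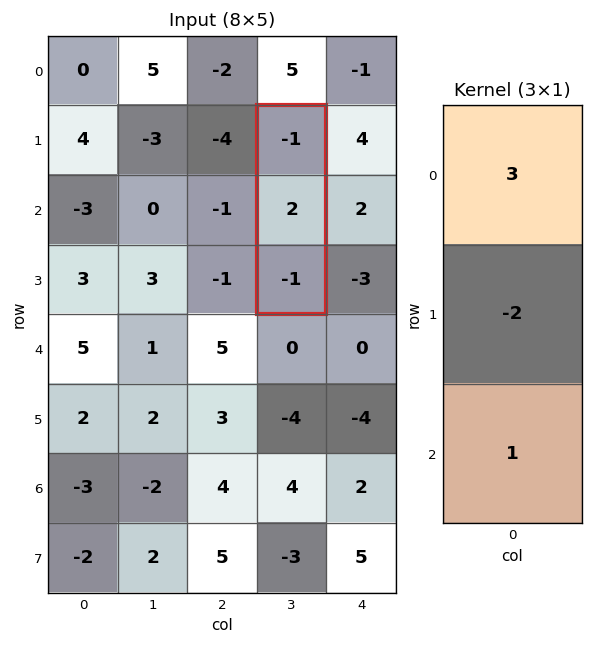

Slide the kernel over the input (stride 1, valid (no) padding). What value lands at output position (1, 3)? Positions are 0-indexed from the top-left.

The receptive field on the input at this output position is [-1 / 2 / -1]. Elementwise product with the kernel and sum: -1·3 + 2·-2 + -1·1.

-8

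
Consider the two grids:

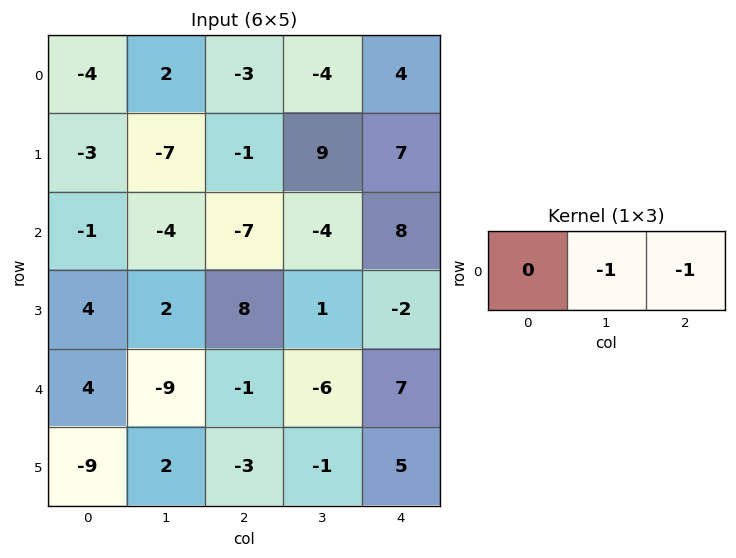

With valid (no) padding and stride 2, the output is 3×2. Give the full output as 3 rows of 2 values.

1 0
11 -4
10 -1

Output[0,0]: The receptive field on the input at this output position is [-4 2 -3]. Elementwise product with the kernel and sum: 2·-1 + -3·-1.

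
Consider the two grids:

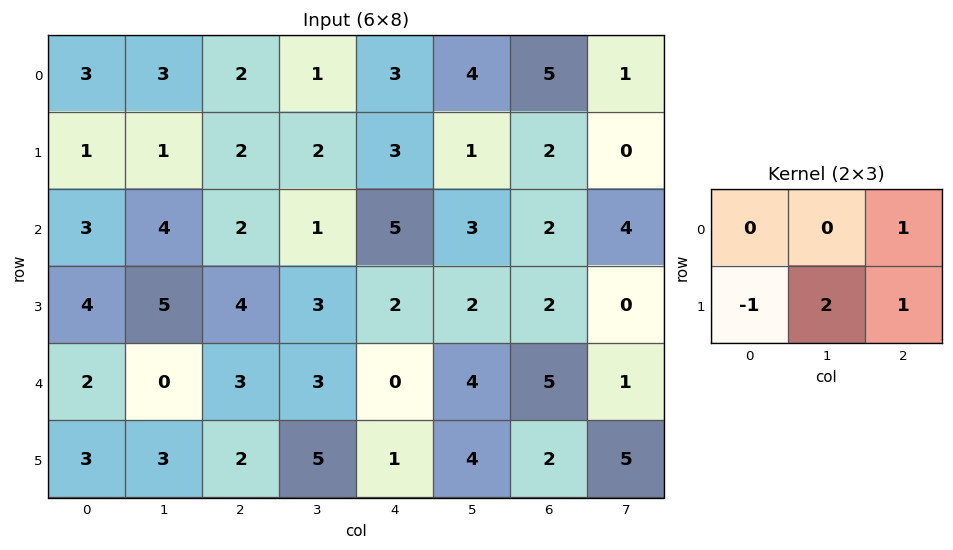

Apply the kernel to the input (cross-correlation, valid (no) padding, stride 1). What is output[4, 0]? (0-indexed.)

The receptive field on the input at this output position is [2 0 3 / 3 3 2]. Elementwise product with the kernel and sum: 3·1 + 3·-1 + 3·2 + 2·1.

8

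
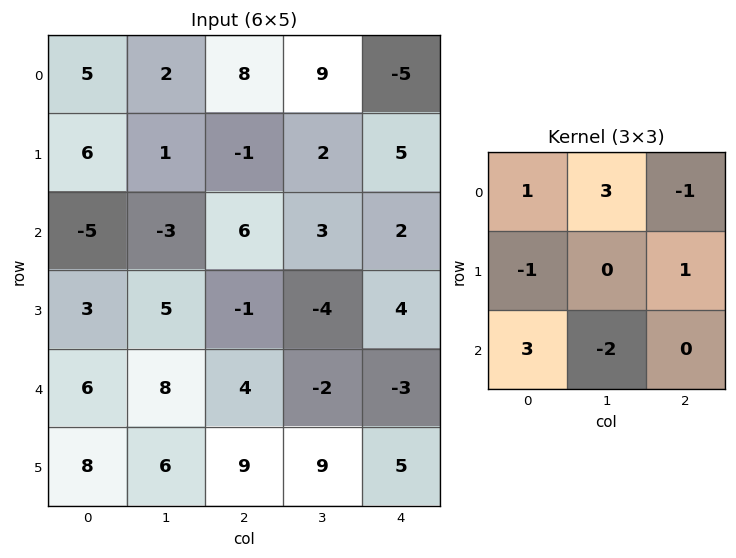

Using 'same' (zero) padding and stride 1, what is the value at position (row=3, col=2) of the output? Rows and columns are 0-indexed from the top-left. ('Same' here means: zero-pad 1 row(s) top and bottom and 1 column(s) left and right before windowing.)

The receptive field on the zero-padded input at this output position is [-3 6 3 / 5 -1 -4 / 8 4 -2]. Elementwise product with the kernel and sum: -3·1 + 6·3 + 3·-1 + 5·-1 + -4·1 + 8·3 + 4·-2.

19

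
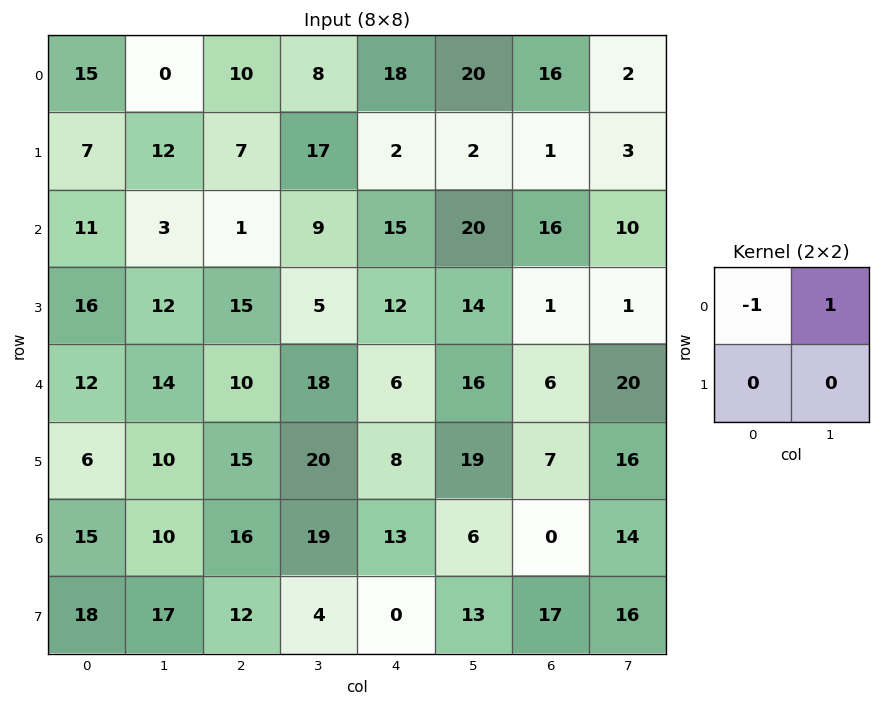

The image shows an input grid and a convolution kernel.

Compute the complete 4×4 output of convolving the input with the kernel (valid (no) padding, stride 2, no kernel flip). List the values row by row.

Output[0,0]: The receptive field on the input at this output position is [15 0 / 7 12]. Elementwise product with the kernel and sum: 15·-1 + 0·1.
Output[0,1]: The receptive field on the input at this output position is [10 8 / 7 17]. Elementwise product with the kernel and sum: 10·-1 + 8·1.

-15 -2 2 -14
-8 8 5 -6
2 8 10 14
-5 3 -7 14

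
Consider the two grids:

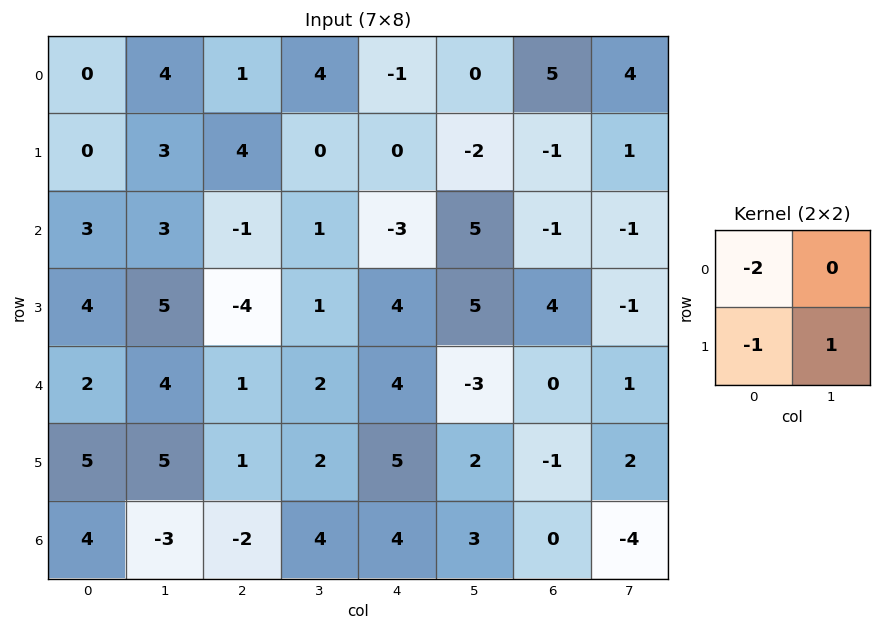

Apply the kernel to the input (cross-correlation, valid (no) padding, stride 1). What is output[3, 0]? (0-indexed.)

The receptive field on the input at this output position is [4 5 / 2 4]. Elementwise product with the kernel and sum: 4·-2 + 2·-1 + 4·1.

-6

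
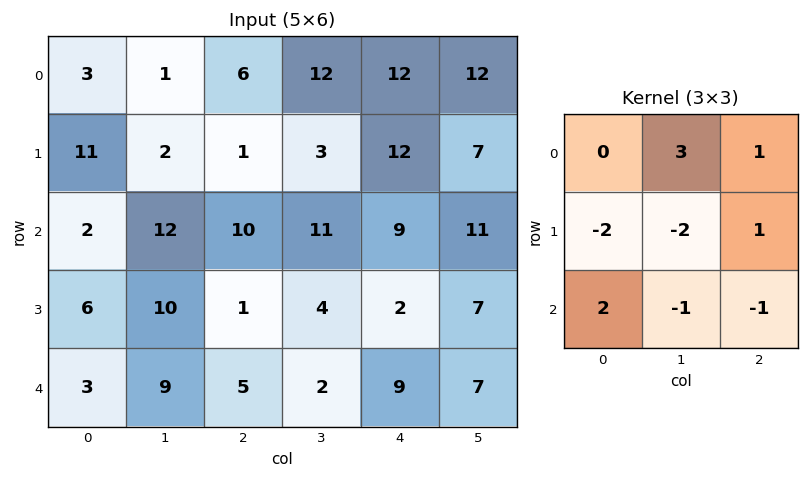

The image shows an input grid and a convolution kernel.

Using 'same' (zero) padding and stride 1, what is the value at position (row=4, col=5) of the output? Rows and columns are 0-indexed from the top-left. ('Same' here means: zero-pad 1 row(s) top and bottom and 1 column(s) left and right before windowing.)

The receptive field on the zero-padded input at this output position is [2 7 0 / 9 7 0 / 0 0 0]. Elementwise product with the kernel and sum: 7·3 + 0·1 + 9·-2 + 7·-2 + 0·1 + 0·2 + 0·-1 + 0·-1.

-11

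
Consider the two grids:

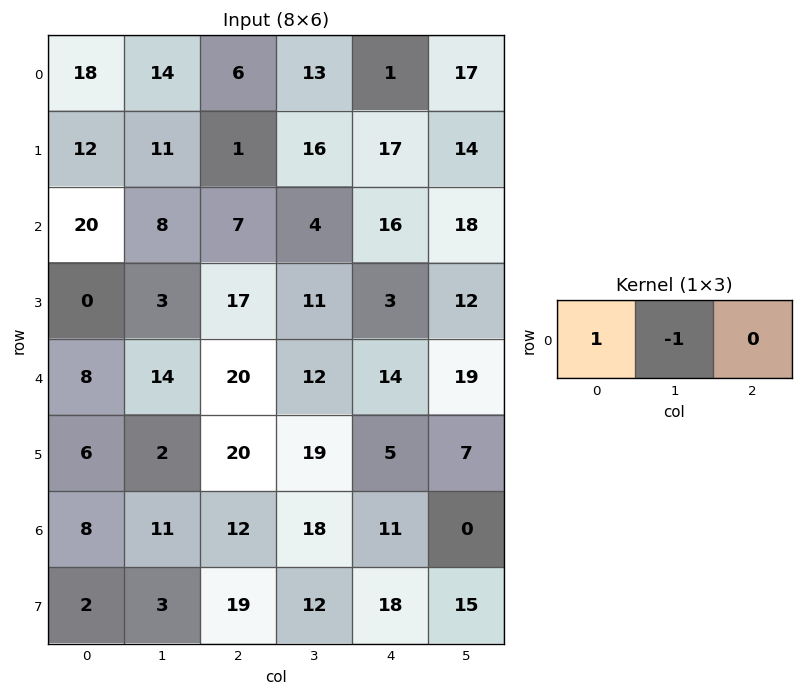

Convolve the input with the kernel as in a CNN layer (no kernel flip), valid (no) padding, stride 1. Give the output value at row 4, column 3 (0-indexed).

-2

The receptive field on the input at this output position is [12 14 19]. Elementwise product with the kernel and sum: 12·1 + 14·-1.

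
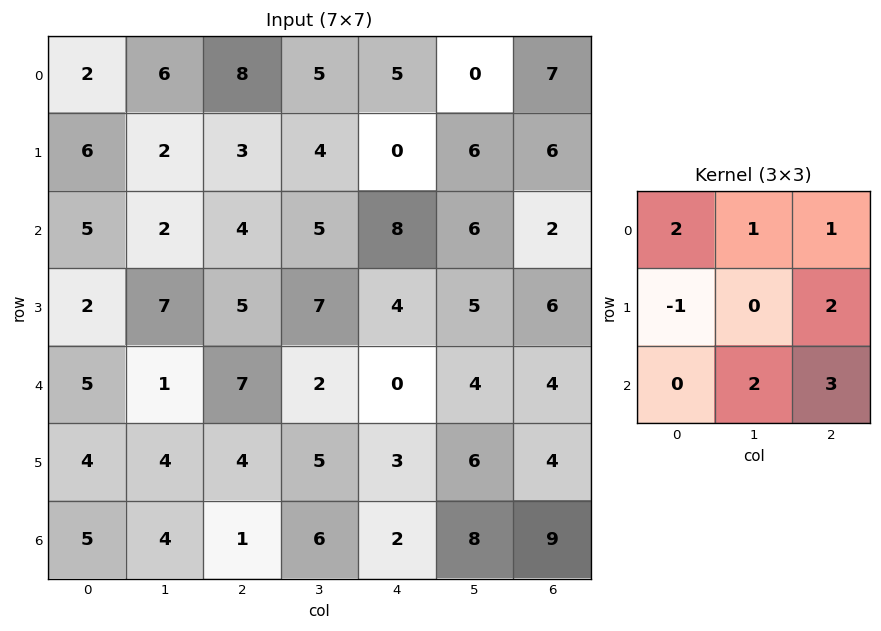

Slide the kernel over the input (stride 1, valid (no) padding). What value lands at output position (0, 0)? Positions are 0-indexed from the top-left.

The receptive field on the input at this output position is [2 6 8 / 6 2 3 / 5 2 4]. Elementwise product with the kernel and sum: 2·2 + 6·1 + 8·1 + 6·-1 + 3·2 + 2·2 + 4·3.

34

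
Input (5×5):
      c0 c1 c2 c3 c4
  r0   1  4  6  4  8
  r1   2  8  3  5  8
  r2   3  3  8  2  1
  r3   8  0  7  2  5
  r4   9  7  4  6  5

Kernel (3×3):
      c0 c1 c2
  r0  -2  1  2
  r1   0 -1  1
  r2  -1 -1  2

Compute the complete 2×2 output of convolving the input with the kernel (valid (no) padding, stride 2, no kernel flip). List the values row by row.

19 3
12 -9

Output[0,0]: The receptive field on the input at this output position is [1 4 6 / 2 8 3 / 3 3 8]. Elementwise product with the kernel and sum: 1·-2 + 4·1 + 6·2 + 8·-1 + 3·1 + 3·-1 + 3·-1 + 8·2.
Output[0,1]: The receptive field on the input at this output position is [6 4 8 / 3 5 8 / 8 2 1]. Elementwise product with the kernel and sum: 6·-2 + 4·1 + 8·2 + 5·-1 + 8·1 + 8·-1 + 2·-1 + 1·2.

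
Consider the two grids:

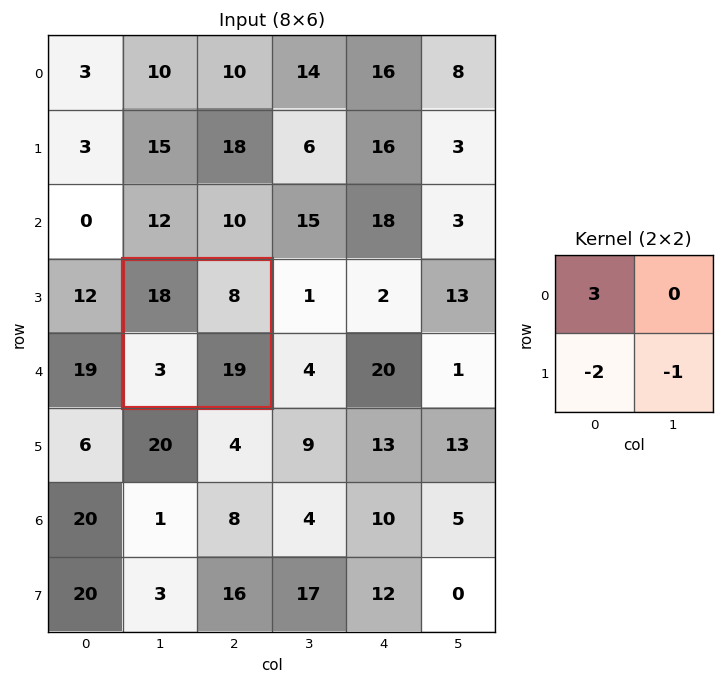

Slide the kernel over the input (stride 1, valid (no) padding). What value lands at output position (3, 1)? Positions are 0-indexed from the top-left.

29

The receptive field on the input at this output position is [18 8 / 3 19]. Elementwise product with the kernel and sum: 18·3 + 3·-2 + 19·-1.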